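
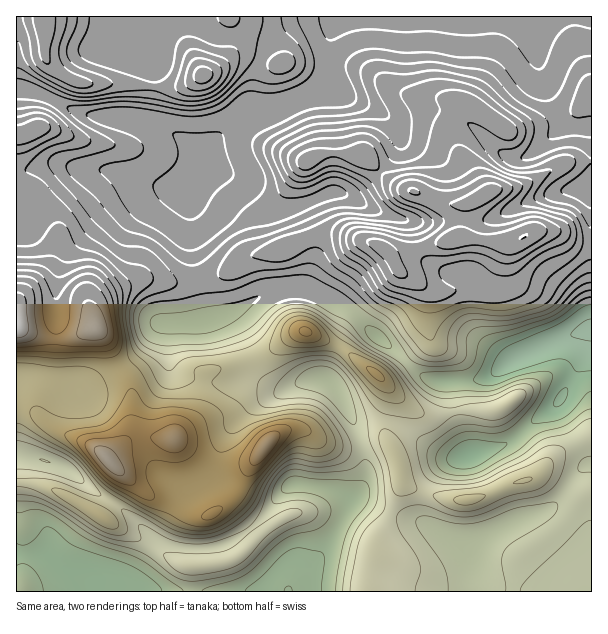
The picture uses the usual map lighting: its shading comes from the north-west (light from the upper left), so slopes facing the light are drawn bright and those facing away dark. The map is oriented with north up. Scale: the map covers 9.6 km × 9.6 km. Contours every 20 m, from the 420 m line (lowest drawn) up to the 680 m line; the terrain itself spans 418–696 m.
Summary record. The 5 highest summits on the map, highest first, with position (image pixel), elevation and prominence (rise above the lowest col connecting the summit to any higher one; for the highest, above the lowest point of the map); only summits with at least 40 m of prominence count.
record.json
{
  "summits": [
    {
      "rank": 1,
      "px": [107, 458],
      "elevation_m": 670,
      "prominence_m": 82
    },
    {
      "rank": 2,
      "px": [525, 236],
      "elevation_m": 660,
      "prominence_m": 149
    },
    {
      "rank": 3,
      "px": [266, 446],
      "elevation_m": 656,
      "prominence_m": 52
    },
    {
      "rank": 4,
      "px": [306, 332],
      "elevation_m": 625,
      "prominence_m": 74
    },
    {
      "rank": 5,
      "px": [203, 75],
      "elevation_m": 610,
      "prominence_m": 68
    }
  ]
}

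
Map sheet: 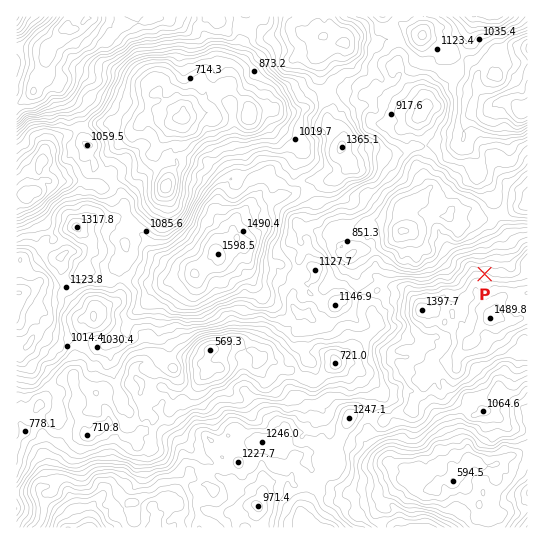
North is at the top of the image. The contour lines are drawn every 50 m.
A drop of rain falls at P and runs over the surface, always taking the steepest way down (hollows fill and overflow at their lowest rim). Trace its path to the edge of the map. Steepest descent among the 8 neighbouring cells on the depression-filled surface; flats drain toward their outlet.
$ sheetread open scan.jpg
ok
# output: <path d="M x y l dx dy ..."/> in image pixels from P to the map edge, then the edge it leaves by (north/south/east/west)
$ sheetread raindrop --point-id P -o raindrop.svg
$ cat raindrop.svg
<path d="M485 274l1-1 0-10-1-1 0-25-4-4 0-3 5-3 12-12 12-2 5-4 6-2 6-6"/>
exit: east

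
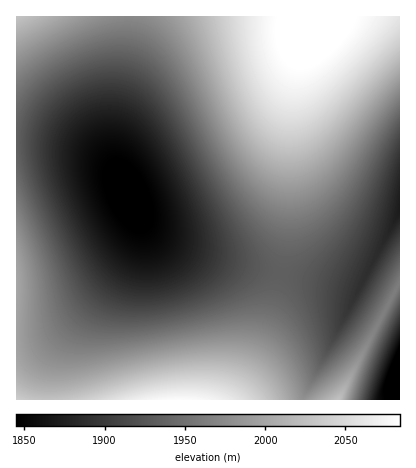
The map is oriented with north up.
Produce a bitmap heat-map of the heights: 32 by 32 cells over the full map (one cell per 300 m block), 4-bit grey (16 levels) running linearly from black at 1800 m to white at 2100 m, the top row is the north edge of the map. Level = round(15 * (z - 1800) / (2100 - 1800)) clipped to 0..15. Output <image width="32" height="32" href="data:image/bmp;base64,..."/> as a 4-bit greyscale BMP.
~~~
<image width="32" height="32" href="data:image/bmp;base64,Qk12AgAAAAAAAHYAAAAoAAAAIAAAACAAAAABAAQAAAAAAAACAAATCwAAEwsAABAAAAAAAAAAAAAAABEREQAiIiIAMzMzAERERABVVVUAZmZmAHd3dwCIiIgAmZmZAKqqqgC7u7sAzMzMAN3d3QDu7u4A////ALu7u8zN3d7t3dzLqZq6dTK6qqq7vMzMzMzMuqmJmoYyqpmZqqq7u7u7u6qYh4mWQqmZmZmZqqqqqqqpmHd4l1KpmIiIiJmZmaqpmYh2Z4hjqYiId3eIiIiZmZiHdmZ4damId3d3d3d4iIiId3ZVaIapiHdmZmZmZ3d3d3dmVWeHqYd2ZVVVVWZmd3d3ZlVWeKmHdlVUREVVZmd3d2ZlVXiph2ZURERERVZmd3dmZVVnmIdlRDMzNERVZnd3dmVVVph2ZUQzMzNEVWZ3d3dmVUaYdlRDMiIzRFVnd3d3ZlVFh2ZUMyIiM0RWZ3iIh3ZlRIdlRDMiIjNFVneIiIh3ZVSHZUMyIiIzRWZ4iZmYh2ZUdlVDMiIiNEVniJmZmYh2VHZUQzIiIzRWd4maqqmYdlR2VDMyIjNEVniZqrqqmYdlZlQzMiIzRWeImru7uqmHZWZUQzMzNEVniau8zLuqmHZmVEMzM0RWeJmrzMzMuqmHdlVEQ0RFVniavMzdzMuph3ZlVEREVWeImrzN3d3Muph3ZlVVVVZniavM3d7d3Luph3ZmVVVmeImrzd7u7t3Luoh3dmZmZ3iaq83e7u7t3LuZiHd3d3eImrzN7u7u7t3LqZiId3d4iaq8ze7u/u7t3KqpmIiIiJmrvN3u7//u7t27qpmZiJmaq7zd7u///u7d"/>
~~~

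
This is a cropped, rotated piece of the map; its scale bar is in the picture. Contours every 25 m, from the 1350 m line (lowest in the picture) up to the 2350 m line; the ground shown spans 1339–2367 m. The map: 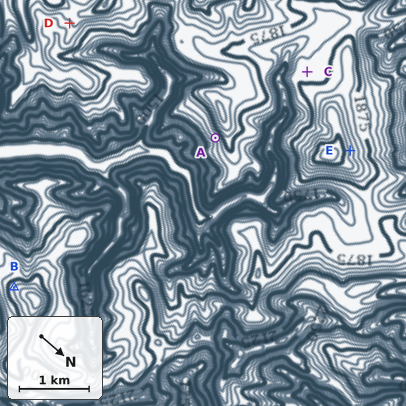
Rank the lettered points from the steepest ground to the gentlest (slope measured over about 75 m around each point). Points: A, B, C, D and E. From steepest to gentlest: A E B D C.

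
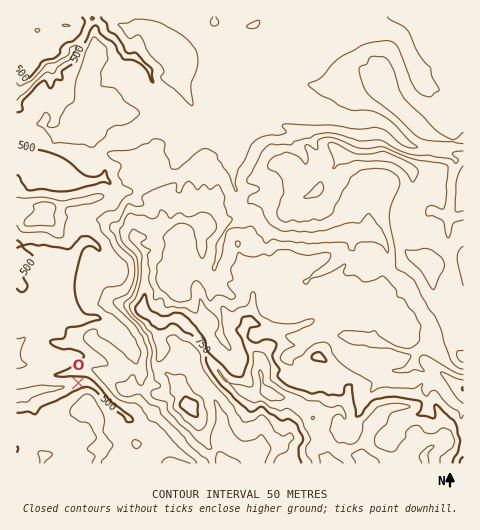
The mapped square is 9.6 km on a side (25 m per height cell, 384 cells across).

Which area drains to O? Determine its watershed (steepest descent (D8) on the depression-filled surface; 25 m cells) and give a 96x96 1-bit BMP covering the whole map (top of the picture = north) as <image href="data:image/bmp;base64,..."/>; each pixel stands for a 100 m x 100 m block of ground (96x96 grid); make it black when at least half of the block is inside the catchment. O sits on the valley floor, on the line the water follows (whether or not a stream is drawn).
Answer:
<image width="96" height="96" href="data:image/bmp;base64,Qk2+BAAAAAAAAD4AAAAoAAAAYAAAAGAAAAABAAEAAAAAAIAEAAATCwAAEwsAAAIAAAAAAAAA////AAAAAAAAAAA///AAAAAAAAAAAAA///AAAAAAAAAAAAA//+AAAAAAAAAAAAA//8AAAAAAAAAAAD///4AAAAAAAAAAAD///wAAAAAAAAAAAD///wAAAAAAAAAAAD///wAAAAAAAAAAAD///gAAAAAAAAAAAD///gAAAAAAAAAAAH///gAAAAAAAAAAAP///AAAAAAAAAAAAP//+AAAAAAAAAAAAf//8AAAAAAAAAAAAf//8AAAAAAAAAAAA//4MAAAAAAAAAAAA/wAAAAAAAAAAAAAB/gAAAAAAAAAAAAAB/AAAAAAAAAAAAAAA8AAAAAAAAAAAAAAAQAAAAAAAAAAAAAAAAAAAAAAAAAAAAAAAAAAAAAAAAAAAAAAAAAAAAAAAAAAAAAAAAAAAAAAAAAAAAAAAAAAAAAAAAAAAAAAAAAAAAAAAAAAAAAAAAAAAAAAAAAAAAAAAAAAAAAAAAAAAAAAAAAAAAAAAAAAAAAAAAAAAAAAAAAAAAAAAAAAAAAAAAAAAAAAAAAAAAAAAAAAAAAAAAAAAAAAAAAAAAAAAAAAAAAAAAAAAAAAAAAAAAAAAAAAAAAAAAAAAAAAAAAAAAAAAAAAAAAAAAAAAAAAAAAAAAAAAAAAAAAAAAAAAAAAAAAAAAAAAAAAAAAAAAAAAAAAAAAAAAAAAAAAAAAAAAAAAAAAAAAAAAAAAAAAAAAAAAAAAAAAAAAAAAAAAAAAAAAAAAAAAAAAAAAAAAAAAAAAAAAAAAAAAAAAAAAAAAAAAAAAAAAAAAAAAAAAAAAAAAAAAAAAAAAAAAAAAAAAAAAAAAAAAAAAAAAAAAAAAAAAAAAAAAAAAAAAAAAAAAAAAAAAAAAAAAAAAAAAAAAAAAAAAAAAAAAAAAAAAAAAAAAAAAAAAAAAAAAAAAAAAAAAAAAAAAAAAAAAAAAAAAAAAAAAAAAAAAAAAAAAAAAAAAAAAAAAAAAAAAAAAAAAAAAAAAAAAAAAAAAAAAAAAAAAAAAAAAAAAAAAAAAAAAAAAAAAAAAAAAAAAAAAAAAAAAAAAAAAAAAAAAAAAAAAAAAAAAAAAAAAAAAAAAAAAAAAAAAAAAAAAAAAAAAAAAAAAAAAAAAAAAAAAAAAAAAAAAAAAAAAAAAAAAAAAAAAAAAAAAAAAAAAAAAAAAAAAAAAAAAAAAAAAAAAAAAAAAAAAAAAAAAAAAAAAAAAAAAAAAAAAAAAAAAAAAAAAAAAAAAAAAAAAAAAAAAAAAAAAAAAAAAAAAAAAAAAAAAAAAAAAAAAAAAAAAAAAAAAAAAAAAAAAAAAAAAAAAAAAAAAAAAAAAAAAAAAAAAAAAAAAAAAAAAAAAAAAAAAAAAAAAAAAAAAAAAAAAAAAAAAAAAAAAAAAAAAAAAAAAAAAAAAAAAAAAAAAAAAAAAAAAAAAAAAAAAAAAAAAAAAAAAAAAAAAAAAAAAAAAAAAAAAAAAAAAAAAAAAAAAAAAAAAAAAAAAAAAAAAAAAAAAAAAAAAAAAAAAAAAAAAAAAAAAAAAAAAAAAAAAAAAAAAAAAAAA="/>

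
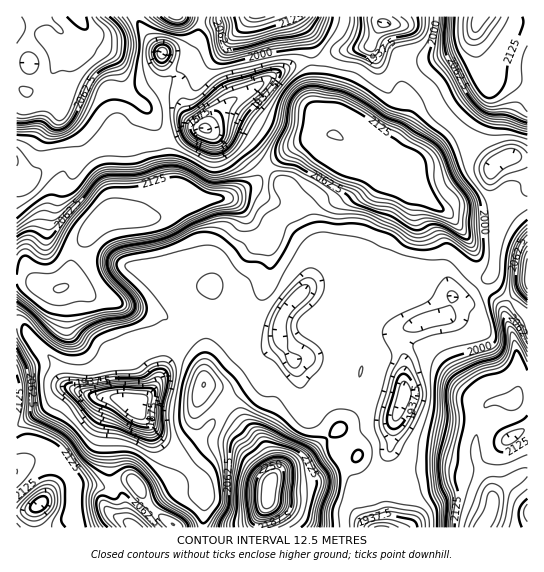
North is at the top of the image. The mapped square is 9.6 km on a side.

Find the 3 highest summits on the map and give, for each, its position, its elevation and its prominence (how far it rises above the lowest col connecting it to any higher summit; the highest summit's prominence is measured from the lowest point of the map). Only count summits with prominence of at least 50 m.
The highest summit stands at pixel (269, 490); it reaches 2283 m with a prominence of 445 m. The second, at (59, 289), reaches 2152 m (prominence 147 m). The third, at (334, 134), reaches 2138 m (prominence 93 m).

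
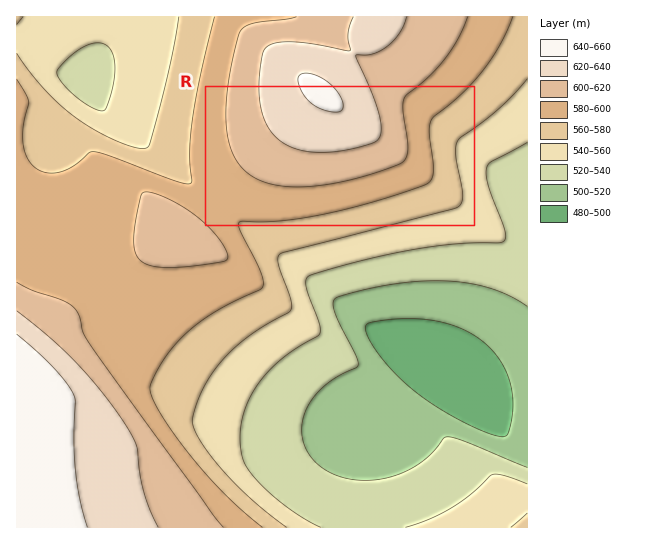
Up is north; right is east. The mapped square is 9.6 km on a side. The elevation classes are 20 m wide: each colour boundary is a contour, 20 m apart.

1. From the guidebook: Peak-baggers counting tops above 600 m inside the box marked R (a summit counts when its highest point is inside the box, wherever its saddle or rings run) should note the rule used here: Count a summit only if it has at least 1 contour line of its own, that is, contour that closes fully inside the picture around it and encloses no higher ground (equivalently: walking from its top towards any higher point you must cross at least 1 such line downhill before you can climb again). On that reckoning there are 1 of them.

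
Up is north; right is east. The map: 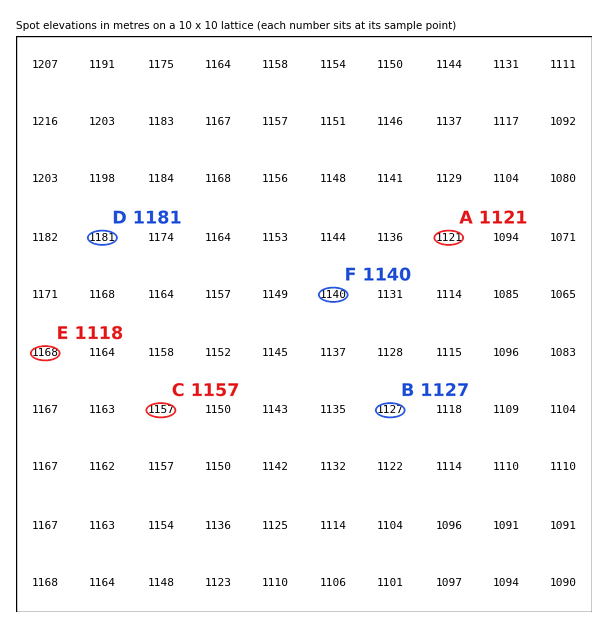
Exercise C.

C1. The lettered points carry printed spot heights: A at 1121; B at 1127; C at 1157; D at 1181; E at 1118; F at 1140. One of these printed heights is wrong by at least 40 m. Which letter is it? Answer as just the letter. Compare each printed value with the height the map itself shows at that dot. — E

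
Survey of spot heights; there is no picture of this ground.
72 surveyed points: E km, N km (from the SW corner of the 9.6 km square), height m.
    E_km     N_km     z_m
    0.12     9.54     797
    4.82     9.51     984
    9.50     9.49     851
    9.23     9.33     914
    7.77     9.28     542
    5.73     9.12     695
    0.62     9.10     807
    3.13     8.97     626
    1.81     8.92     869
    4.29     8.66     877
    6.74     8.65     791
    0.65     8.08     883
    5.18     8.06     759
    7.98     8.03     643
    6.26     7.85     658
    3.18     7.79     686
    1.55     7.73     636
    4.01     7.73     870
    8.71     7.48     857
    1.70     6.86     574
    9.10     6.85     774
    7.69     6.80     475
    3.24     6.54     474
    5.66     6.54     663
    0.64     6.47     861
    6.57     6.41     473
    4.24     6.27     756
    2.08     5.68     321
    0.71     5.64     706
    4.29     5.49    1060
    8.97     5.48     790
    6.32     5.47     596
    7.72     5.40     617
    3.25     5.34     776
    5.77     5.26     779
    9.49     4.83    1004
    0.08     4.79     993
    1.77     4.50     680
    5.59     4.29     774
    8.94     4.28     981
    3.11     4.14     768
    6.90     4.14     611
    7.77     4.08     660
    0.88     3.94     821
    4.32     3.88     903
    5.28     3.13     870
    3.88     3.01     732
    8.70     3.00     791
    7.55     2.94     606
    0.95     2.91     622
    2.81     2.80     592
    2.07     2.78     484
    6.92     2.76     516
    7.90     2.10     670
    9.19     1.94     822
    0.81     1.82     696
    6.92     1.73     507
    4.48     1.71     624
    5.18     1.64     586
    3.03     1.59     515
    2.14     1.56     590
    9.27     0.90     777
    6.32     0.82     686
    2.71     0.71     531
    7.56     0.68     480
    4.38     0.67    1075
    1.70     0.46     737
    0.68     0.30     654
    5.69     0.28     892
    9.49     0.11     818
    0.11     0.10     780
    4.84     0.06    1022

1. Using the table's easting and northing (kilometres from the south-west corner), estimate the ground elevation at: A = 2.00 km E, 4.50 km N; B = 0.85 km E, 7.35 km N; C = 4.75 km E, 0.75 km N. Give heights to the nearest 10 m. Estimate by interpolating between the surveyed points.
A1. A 690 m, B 750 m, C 990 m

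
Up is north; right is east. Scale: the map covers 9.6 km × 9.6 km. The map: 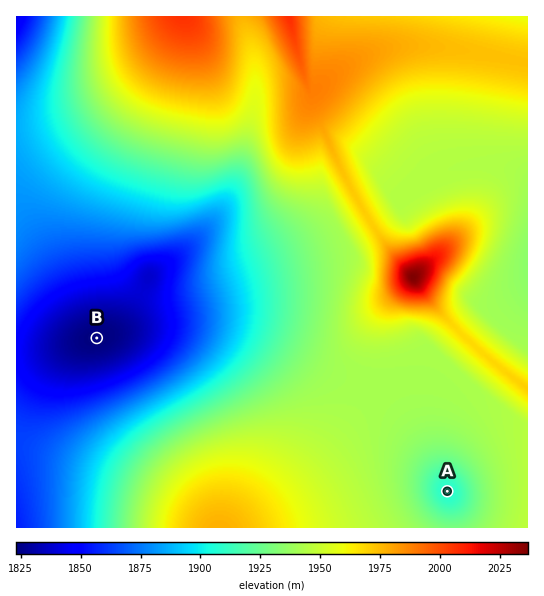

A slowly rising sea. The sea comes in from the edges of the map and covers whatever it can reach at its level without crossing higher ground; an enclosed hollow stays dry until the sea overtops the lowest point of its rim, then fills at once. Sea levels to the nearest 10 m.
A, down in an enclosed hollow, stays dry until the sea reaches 1930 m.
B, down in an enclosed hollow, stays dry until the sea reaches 1850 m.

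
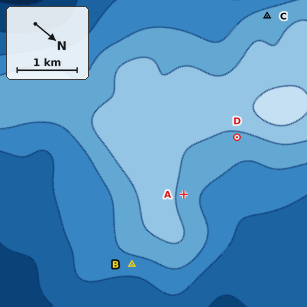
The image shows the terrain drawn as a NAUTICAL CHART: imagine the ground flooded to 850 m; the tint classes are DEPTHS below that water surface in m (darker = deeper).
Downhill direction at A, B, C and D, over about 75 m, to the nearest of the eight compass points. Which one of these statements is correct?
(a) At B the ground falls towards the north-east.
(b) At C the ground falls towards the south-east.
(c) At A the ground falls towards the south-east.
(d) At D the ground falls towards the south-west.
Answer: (a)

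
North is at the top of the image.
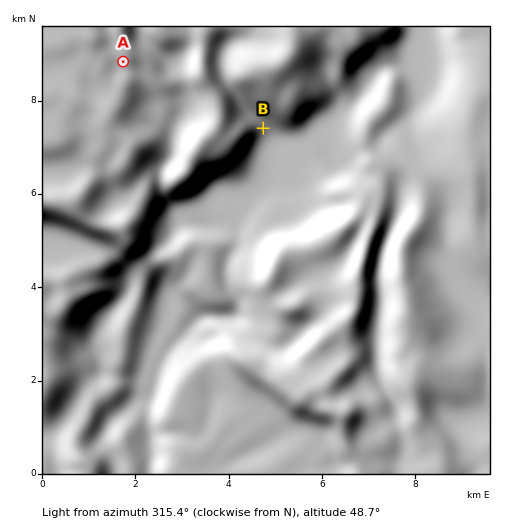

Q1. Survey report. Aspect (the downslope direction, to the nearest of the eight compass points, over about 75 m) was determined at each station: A S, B SE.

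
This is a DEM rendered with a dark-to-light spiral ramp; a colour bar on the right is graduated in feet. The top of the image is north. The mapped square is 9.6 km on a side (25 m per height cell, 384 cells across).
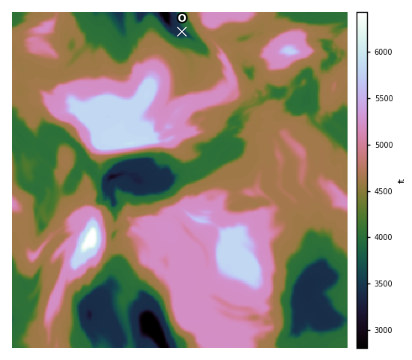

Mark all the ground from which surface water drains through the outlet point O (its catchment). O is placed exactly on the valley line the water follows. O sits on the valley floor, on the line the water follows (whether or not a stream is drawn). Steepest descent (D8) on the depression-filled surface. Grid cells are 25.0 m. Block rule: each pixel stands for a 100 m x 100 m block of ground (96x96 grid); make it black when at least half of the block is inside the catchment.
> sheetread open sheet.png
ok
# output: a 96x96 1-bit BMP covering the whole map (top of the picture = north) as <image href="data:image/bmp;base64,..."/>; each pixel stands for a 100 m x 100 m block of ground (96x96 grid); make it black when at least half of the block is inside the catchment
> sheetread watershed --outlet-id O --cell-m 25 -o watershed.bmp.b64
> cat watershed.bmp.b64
<image width="96" height="96" href="data:image/bmp;base64,Qk2+BAAAAAAAAD4AAAAoAAAAYAAAAGAAAAABAAEAAAAAAIAEAAATCwAAEwsAAAIAAAAAAAAA////AAAAAAAAAAAAAAAAAAAAAAAAAAAAAAAAAAAAAAAAAAAAAAAAAAAAAAAAAAAAAAAAAAAAAAAAAAAAAAAAAAAAAAAAAAAAAAAAAAAAAAAAAAAAAAAAAAAAAAAAAAAAAAAAAAAAAAAAAAAAAAAAAAAAAAAAAAAAAAAAAAAAAAAAAAAAAAAAAAAAAAAAAAAAAAAAAAAAAAAAAAAAAAAAAAAAAAAAAAAAAAAAAAAAAAAAAAAAAAAAAAAAAAAAAAAAAAAAAAAAAAAAAAAAAAAAAAAAAAAAAAAAAAAAAAAAAAAAAAAAAAAAAAAAAAAAAAAAAAAAAAAAAAAAAAAAAAAAAAAAAAAAAAAAAAAAAAAAAAAAAAAAAAAAAAAAAAAAAAAAAAAAAAAAAAAAAAAAAAAAAAAAAAAAAAAAAAAAAAAAAAAAAAAAAAAAAAAAAAAAAAAAAAAAAAAAAAAAAAAAAAAAAAAAAAAAAAAAAAAAAAAAAAAAAAAAAAAAAAAAAAAAAAAAAAAAAAAAAAAAAAAAAAAAAAAAAAAAAAAAAAAAAAAAAAAAAAAAAAAAAAAAAAAAAAAAAAAAAAAAAAAAAAAAAAAAAAAAAAAAAAAAAAAAAAAAAAAAAAAAAAAAAAAAAAAAAAAAAAAAAAAAAAAAAAAAAAAAAAAAAAAAAAAAAAAAAAAAAAAAAAAAAAAAAAAAAAAAAAAAAAAAAAAAAAAAAAAAAAAAAAAAAAAAAAAAAAAAAAAAAAAAAAAAAAAAAAAAAAAAAAAAAAAAAAAAAAAAAAAAAAAAAAAAAAAAAAAAAAAAAAAAAAAAAAAAAAAAAAAAAAAAAAAAAAAAAAAAAAAAAAAAAAAAAAAAAAAAAAAAAAAAAAAAAAAAAAAAAAAAAAAAAAAAAAAAAAAAAAAAAAAAAAAAAAAAAAAAAAAAAAAAAAAAAAAAAAAAAAAAQAAAAAAAAAAAAAAA/gAAAAAAAAAAAAAB/4AAAAAAAAAAAAAB/8AAAAAAAAAAAAAB//AAAAAAAAAAAAAB//gAAAAAAAAAAAAB//gAAAAAAAAAAAAA//wAAAAAAAAAAAAAf/wAAAAAAAAAAAAAf/4AAAAAAAAAAAAAH/8AAAAAAAAAAAAAD//gAAAAAAAAAAAAB//+AAAAAAAAAAAAA///wAAAAAAAAAAAA///8AAAAAAAAAAAAf//+AAAAAAAAAAAAf///AAAAAAAAAAAAP///gAAAAAAAAAAAH///gAAAAAAAAAAAD///AAAAAAAAAAAAB///AAAAAAAAAAAAA///AAAAAAAAAAAAAP//AAAAAAAAAAAAAD/+AAAAAAAAAAAAAB/+AAAAAAAAAAAAAA/8AAAAAAAAAAAAAA/8AAAAAAAAAAAAAA/4AAAAAAAAAAAAAA/wAAAAAAAAAAAAAA/wAAAAAAAAAAAAAB/gAAAAAAAAAAAAAB/AAAAAAAAAAAAAAB/AAAAAAAAAAAAAAA/AAAAAAAAAAAAAAAHgAAAAAAAAAAAAAABgAAAAAAAAAAAAAAAAAAAAAAAAAAAAAAAAAAAAAA="/>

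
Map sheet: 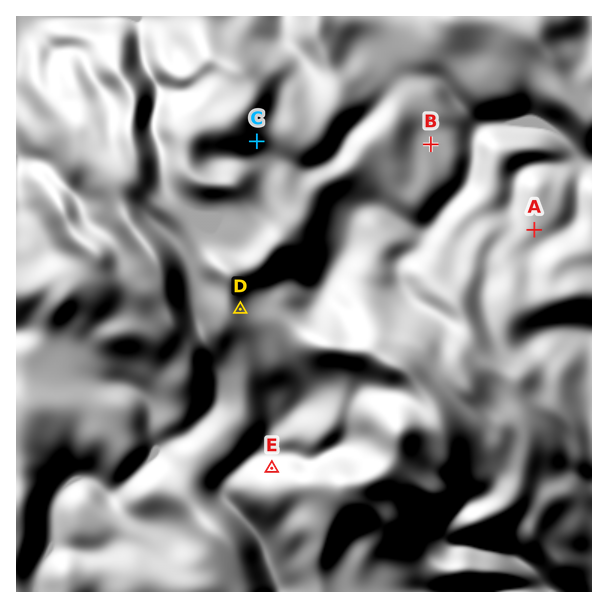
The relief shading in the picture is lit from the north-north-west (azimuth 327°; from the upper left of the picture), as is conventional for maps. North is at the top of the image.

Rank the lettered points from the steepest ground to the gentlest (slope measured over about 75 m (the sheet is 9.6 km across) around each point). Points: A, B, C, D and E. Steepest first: E C D B A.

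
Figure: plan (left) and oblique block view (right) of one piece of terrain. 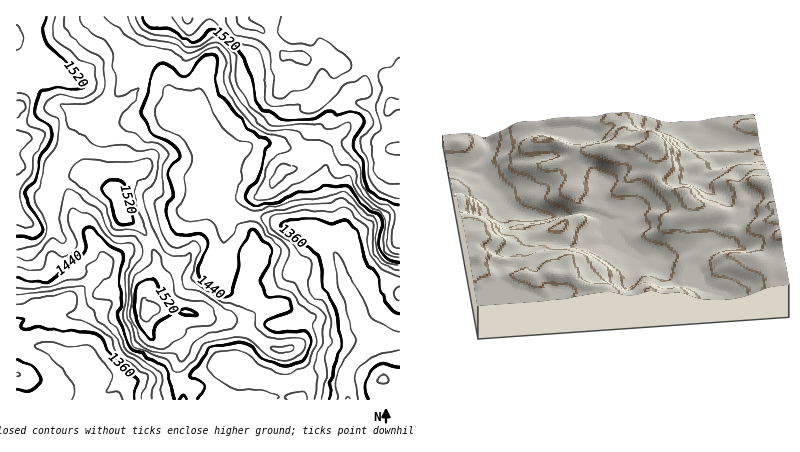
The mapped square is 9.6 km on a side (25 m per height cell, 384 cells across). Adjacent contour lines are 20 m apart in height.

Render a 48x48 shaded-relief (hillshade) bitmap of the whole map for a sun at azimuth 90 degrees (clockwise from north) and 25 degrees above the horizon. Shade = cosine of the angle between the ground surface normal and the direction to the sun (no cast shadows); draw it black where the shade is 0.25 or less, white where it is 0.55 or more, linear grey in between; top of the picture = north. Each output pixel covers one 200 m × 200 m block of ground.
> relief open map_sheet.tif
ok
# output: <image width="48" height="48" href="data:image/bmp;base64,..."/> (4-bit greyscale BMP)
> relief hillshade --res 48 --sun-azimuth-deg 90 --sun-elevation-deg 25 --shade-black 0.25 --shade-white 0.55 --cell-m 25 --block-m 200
<image width="48" height="48" href="data:image/bmp;base64,Qk32BAAAAAAAAHYAAAAoAAAAMAAAADAAAAABAAQAAAAAAIAEAAATCwAAEwsAABAAAAAAAAAAAAAAABEREQAiIiIAMzMzAERERABVVVUAZmZmAHd3dwCIiIgAmZmZAKqqqgC7u7sAzMzMAN3d3QDu7u4A////AJmZmaqYiYdUVVeIq6iIiJqYib7dyFaImZmpmqqYiIdlRFeImqqpmJmYma3ux1V4mqqqqqmZiHd2Q0aZmqqZmZmZmavux1VoqqqqqpmZiHZlVEWbu6mZmYiIqqveyGZomqqqqZmYh2VUVVWM3KmZiHZ4q93N2nZomZmZmZmYdUREVneL3bmYhlV4rO7MzKh4iJmZmZmYZDIjV5mbzLmZdVeJrP/czLmIiJmZiJmHZCETaaqru6mZdomYm97cy6qZiJmZiIiHVTETi6mZqpmZmruYic3dy6mYiImIiIiGVUEDm7mImaqqrMuZmavey6iIiJmId4h3ZUEEi7qImru7qqqqmqzey5iId6qYh3dndkADirqZmry6qZmau7zdypiHZqqpmXVWiFAEm7upmsyYmZiazMvMuod2ZpmZqpdVeGEFmru6rMqHmZqqzMu7qYd2ZoiJq6mHZ2IWirzLzLl3iau6q7u7qId3d3iJqqqqhkImiqvN26h2iazLqru7mId2d3iaqqqql1M1eaq97Jh2eazcqbzKmIdVVomrqauqmGRFaKqc7ah2aKzcurzKmHUyRZm8mKzLl2ZVacqJzbl2aKzdy7u5iGQQJJm8qKzKdXhle8qHrMqGaKzd3KqZiGMAE4itusy5VHh3rcuYm7qHaM3cupmIiGQAAonNy8unQ2ia3cupmamIed7bqZiImGUgAZvdvMqHQ1i93cupiZmZis26mZiJl1UxEczbrLmGU1rd3MupiJmZiaqqqZiJlkMzNN3JrLh2VXvdzMuqmZmHVpqqqZmalSI0Vt25m6dmZovdury6qZl2VXq7qZmqlRE1d93Kmpdnd5vMu8y6qZmGZVerqqqZhRFGiMzbmHeIiJq7vdyqmZmHdkWKqqqIhhFHiLzsmGaJmZmazuyqmZmHd1RpqqqHhzBHiLztqHeJmZiJvdy6qZmHd1RomaqXd0JHiKzduYiZmZmYnMzLqZmId2V4mImHZkNGiKvNyomqmZmZmsy7qZiIh2Z3iIiGVUVmiKq925q6mZmqqruqmYiIh2Z3d4iHZUVniKqs3aqpmZmqu6qpmIiIdVaIh4iJhlVWeLuqzcqZmaqqu6mZiId3VEZ5mZiIqGVFeN3LvMqYiaqru6mZiHd1RFZ3iJqYmXVEed7suqmZmZq7upmZiHdURFaIiIq6iHZVec3cuYirupmsy5mZiHZDREWKqZibmHhleKqqqYisy6mby6mJiGVEVVV5mamKuYhleZmYiZms3LmKy5iJmGQ0ZmVpmaqJuphmiZmIiqqrzKmZu5eKqGQ0Z2VpmJqYqqlniZiImqqrzKmZqpd6uWQzZ1RpmJqIm7p3iJmJmquqvKmZqod5ynUzV2RoiKqZq7mId6qZq7uqq6mZmYdovJUjZ2VomamaqqmYh6qqu7qqqpmIeIZWrKU1d2aamZiaqZmZiKqry6qqmYdmZ4ZXvJVGh3m6mYiqmZmZmaqsy6qpmIZVaIZYu4VGiJu6mYmZmZmZmZmszLqpiHZEaIZpuoZXiaqqqZmZmZmZmQ=="/>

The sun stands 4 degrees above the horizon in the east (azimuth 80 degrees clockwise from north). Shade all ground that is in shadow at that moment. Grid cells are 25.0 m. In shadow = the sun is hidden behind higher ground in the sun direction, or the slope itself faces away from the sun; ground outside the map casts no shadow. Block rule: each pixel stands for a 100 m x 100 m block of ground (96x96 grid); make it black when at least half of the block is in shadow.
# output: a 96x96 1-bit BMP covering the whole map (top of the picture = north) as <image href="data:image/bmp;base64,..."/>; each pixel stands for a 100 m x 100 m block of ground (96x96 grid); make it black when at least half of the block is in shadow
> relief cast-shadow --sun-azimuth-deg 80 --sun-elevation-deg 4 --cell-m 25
<image width="96" height="96" href="data:image/bmp;base64,Qk2+BAAAAAAAAD4AAAAoAAAAYAAAAGAAAAABAAEAAAAAAIAEAAATCwAAEwsAAAIAAAAAAAAA////AAAAAAAAAAD//AAAAAAAPgAAAAD//AAAAAAAPgAAAAD//AAAAAAAPgAAAAH//AAAAAAAPAAAAAP//gAAAAAAPIAAAAf//gAAAAAAOcAAAA///gAAAAAAGAAAAB///wAAAAAAAAAAA////wAAAAAAAAAAH////wAAf4AAAAAA////8QAB/4AAAAAB////4AAD/wAAAAAD////4AAD/gAAAAAH////wAAB/AAAAAAP////gAAA+AAAAAAP////gAAAAAAAAAAH////gAAAAAAAAAAH////AAAAAAAAAAAD////AAAAAAAAAAAD////AAAAAAAAAAAD////AAAAAAAAAAAD////AAAAAAAAAAAB////AAAAAAAAAAAB////AAAAAAAAABwA///+AAAAAAAAABwAP//+AAAAAAAAABwAH//+AAAAAAAAAAAAB//+AAAAAAAAAAAAAP/8AAAAAAAAAAAAAH/8AAAAAAAAAAAAAB/8AAAAAAAAAAAAAA/8AAAAAAAAB/AAAA/8AAAAAAAB//4AAAf8AAABAAAH//4AAAP8AAADgAAP//4AAAP/gAADgAAf//4AAAH/wAADgAA///4AAAP/wAABgAA///4AAA+fgAAAAAB///4AAD+fgAAAAAB///4AAH+PAAAAAAD///4AAP+GAAAAQAD///4AAf+AAAAAAAD///4AAf+AAAAAAAD///4AA//AAAAAAAD///4AAf/AAAAAAAH///4AAf/AAAAAAAH///4AAf+AAAAAwAH///4AAf+AAAAH4AH///4AAf+AAAAP4AD///wAA/8AAAAH8AB///gAAfAAAAAH8AB///AAAQAAAAAD+AA//+AAAAAAAAAB/AA//+AAAAAAAAAB/gA//8AAAAAAAAAA/wA//8AAAAAAAAAAfwAf/8AAAAAAAAAAP4Af/8AAAAAAAAAAP4Af/8AAAAAAAAAAHwAP/8AAAAAAAAAADwAP/8AAAAAAAAAABgAP/8AAAAAAAAAAAAAP/8AAAAAAAAAAAAAH/wAAAAAAAAAAAAAB/gAAAAAAAAAAfgAAfwAAAAAAAAAP/wAAPwAAAAAAAAAf/wAAP8AAAAAAAAA//wAAf/AAAAAAAAH//wAAP/AAAAAAAAf//gAAP/AAAAAAAA///gAAH/AAAAAAAB///gAAB/AAAAAAAB///gAAAPAAAAAAAA///wAAAPAAAAAAAA///wAAAPAAAAAAAA///wAAAPAAAAAAAA///4AAAfAAAAAAAA//f4AAAeAAAAAAAA//P4AAAeAAAAAAAAf/P4AAAOAAAAAAAAf/f4AAAMAAAAAAAAf/f4AAAAAAAAAAAAf/f4AAAAAAAAAAAAf//4AAAAAAAAAAAMf/v4AAAAAAAAAAA+P/v4AAAAAAAAAAD+P/n4AAAAAAAAAAf+H/HwAAAAAAAAAAf+H/HgAAAAAAAAAeP+H+CAAAAAAAAAB/j8H+AAAAAAAAAAH/h8D+AAAAAAAAAAP/h8D+AAAAAAAAAAH/h8B+AAAAAAAAAAA/g8A8AAAAAAA="/>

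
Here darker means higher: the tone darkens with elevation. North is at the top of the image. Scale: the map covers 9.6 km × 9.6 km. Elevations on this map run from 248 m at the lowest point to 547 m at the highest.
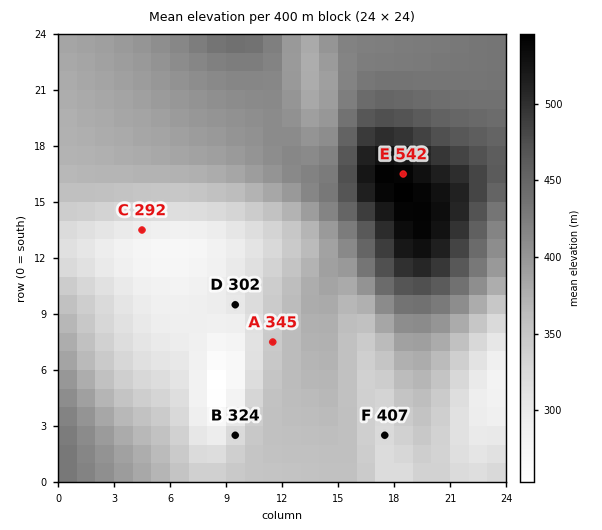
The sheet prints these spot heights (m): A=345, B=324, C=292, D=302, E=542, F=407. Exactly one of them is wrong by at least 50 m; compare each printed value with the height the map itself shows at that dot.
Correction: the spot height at F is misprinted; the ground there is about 319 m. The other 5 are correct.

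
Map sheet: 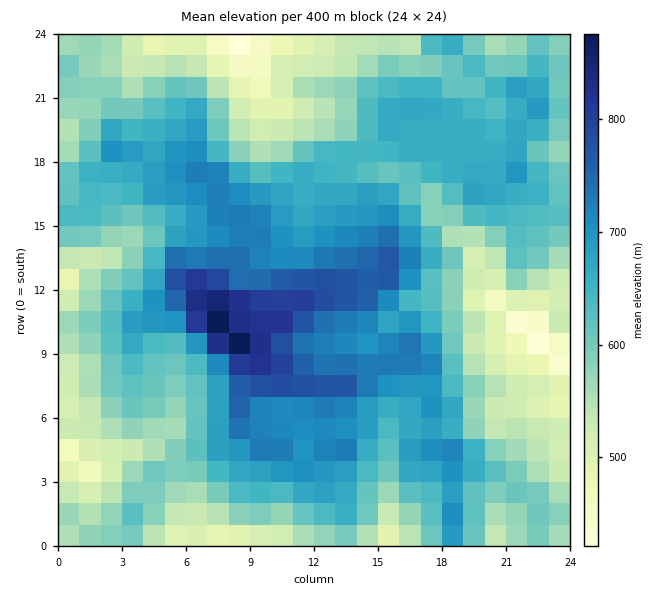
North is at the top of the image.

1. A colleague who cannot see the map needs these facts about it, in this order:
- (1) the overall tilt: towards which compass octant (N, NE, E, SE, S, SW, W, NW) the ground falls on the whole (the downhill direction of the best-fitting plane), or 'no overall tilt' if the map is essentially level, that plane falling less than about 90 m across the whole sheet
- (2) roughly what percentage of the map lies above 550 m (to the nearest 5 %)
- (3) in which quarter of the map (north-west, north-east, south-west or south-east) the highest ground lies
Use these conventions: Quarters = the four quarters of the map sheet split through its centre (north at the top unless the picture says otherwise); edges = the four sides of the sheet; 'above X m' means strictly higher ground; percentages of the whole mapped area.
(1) There is no overall tilt: the best-fitting plane is nearly level.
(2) Ground above 550 m makes up about 80 % of the sheet.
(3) The highest point lies in the south-west quarter of the map.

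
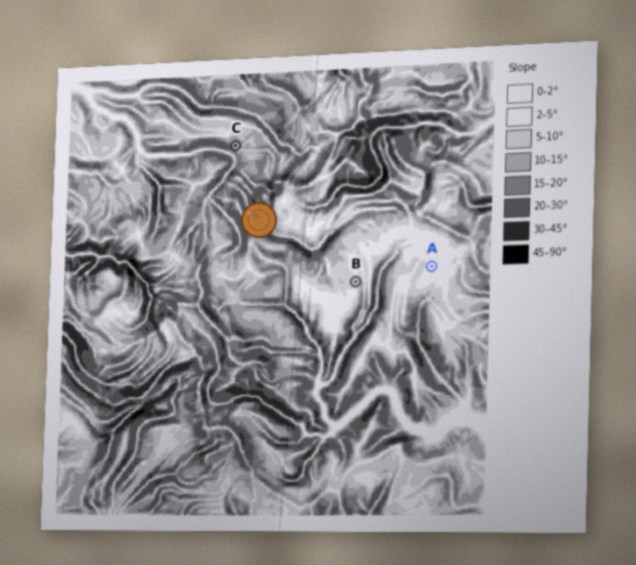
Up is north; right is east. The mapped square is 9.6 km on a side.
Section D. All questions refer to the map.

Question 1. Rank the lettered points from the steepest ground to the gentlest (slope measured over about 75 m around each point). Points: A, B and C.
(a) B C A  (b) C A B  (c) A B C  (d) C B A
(d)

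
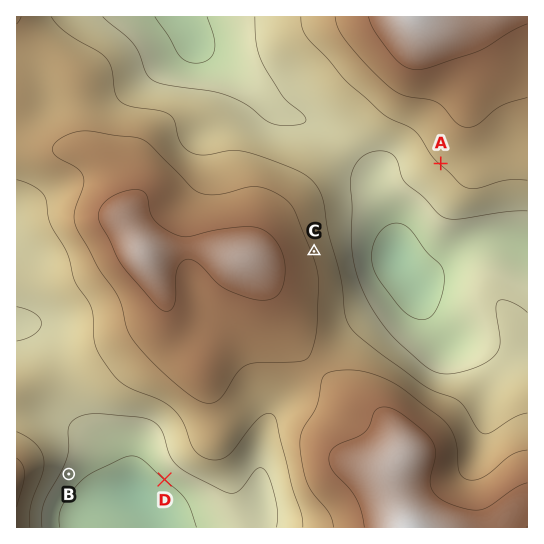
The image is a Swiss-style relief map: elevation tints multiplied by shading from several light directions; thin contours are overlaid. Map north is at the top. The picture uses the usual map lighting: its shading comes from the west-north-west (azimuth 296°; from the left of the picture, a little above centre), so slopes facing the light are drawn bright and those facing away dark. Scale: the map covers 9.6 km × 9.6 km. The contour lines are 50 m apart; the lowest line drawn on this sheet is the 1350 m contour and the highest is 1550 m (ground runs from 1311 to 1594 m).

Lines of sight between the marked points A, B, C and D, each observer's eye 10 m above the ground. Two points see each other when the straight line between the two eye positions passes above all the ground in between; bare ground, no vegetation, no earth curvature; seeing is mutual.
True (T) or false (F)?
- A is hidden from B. T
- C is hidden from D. T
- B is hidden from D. F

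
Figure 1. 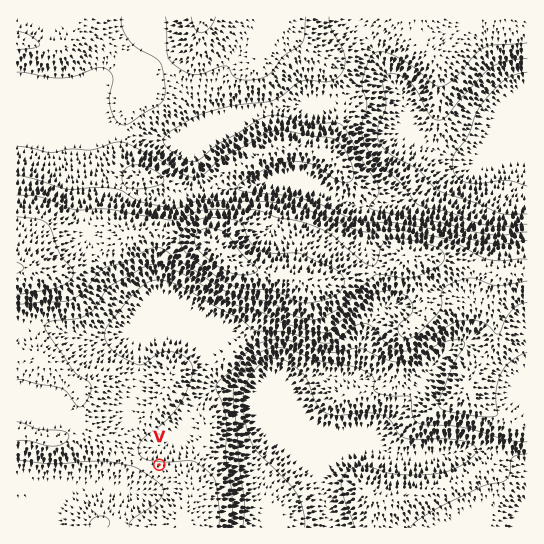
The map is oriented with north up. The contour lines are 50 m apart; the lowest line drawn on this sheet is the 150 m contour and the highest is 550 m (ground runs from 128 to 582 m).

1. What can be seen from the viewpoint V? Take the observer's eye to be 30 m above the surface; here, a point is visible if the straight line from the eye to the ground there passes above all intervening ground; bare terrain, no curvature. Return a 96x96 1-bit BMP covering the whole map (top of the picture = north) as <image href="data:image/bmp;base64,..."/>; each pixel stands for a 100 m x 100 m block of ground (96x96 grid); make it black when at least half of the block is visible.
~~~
<image width="96" height="96" href="data:image/bmp;base64,Qk2+BAAAAAAAAD4AAAAoAAAAYAAAAGAAAAABAAEAAAAAAIAEAAATCwAAEwsAAAIAAAAAAAAA////AAAAAAD+B//8AAAAAAAAAcD/D///IAAAAAAAAMD/////4AAAAAAAAAD/////wAAAAAAAAAD/////wAAAAA8AAAD/////wAAAAD+AACD/////wAAAAH/wAGD/////4AAAAP//wDD/////8AAAAOP/+DD/////8AAAAEP//mD/////8AAAAAD//8D/////4AAAAAA//8AH////4AAAAAAf/8AH////8AAAAAA//8AD////8AAAAAD///8D////8AAAAAH///8B////+AAAAAP///8Af///+AAAAAP///8AD///+AAAAAf///8AD///+AAAAAf///8AD///+AAAAB////gAD///8AAAAf///4AAD/7/4AAAD////gAAD/x/wAAAH///+AAAD/w/wAAAP///+AAAD/wfwAAAP///+AAAB/wf4AAAH///+AAAA/4P8AAAH//f+AAAAP4D/gAAH//P+AAAAAwAP4AAH//H+AAEAAAAH8AAP//D+AAEAAAAD+AA///h/gAAAAAAD/AD///h/8AAAAAAD/gP///g/+AAAAAAD//////gf+AAAAAAD///+f/gP+AAAAAAB///8P/AH+AADAAAB///4P/AB+AA/8AAB///4P+AB8AH//AAB///+H/gA8D///AAB////D/4AcD///gAD////B/4AED///gAD///+A/4AAD///wAH///+A/4AAD///4AP///4A/wAAH///4Af//+AA/wAAD///8A///wAA/4AAD////D//8AAAf/AAAAD////+AAAAP/AAAAB////4AAAAP8AAAAA////wAAAAHAAAAAAP///AAAAAAAAAAAAD//+AAAAAAAAAAAAA//4AAAAAAAAAAAAAf4AAAAAAAAAAAAAADgAAAAAAAAAAAAAAAAAAAAAAAAAAAAAAAAAAAAAAAAAAAAAAAAAAAAAAAAAAAAAAAAAAAAAAAAAAAAAAAAAAAAAAAAAAAAAAAAAAAAAAAAAAAAAAAAAAAAAAAAAAAAAAAAAAAAAAAAAAAAAAAAAAAAAAAAAAAAAAAAAAAAAAAAAAAAAAAAAAAAAAAAAAAAAAAAAAAAAAAAAAAAAAAAAAAAAAAAAAAAAAAAAAAAAAAAAAAAAAAAAAAAAAAAAAAAAAAAAAAAAAAAAAAAAAAAAAAAAAAAAAAAAAAAAAAAAAAAAAAAAAAAAAAAAAAAAAAAAAAAAAAAAAAAAAAAAAAAAAAAAAAAAAAAAAAAAAAAAAAAAAAAAAAAAAAAAAAAAAAAAAAAAAAAAAAAAAAAAAAAAAAAAAAAAAAAAAAAAAAAAAAAAAAAAAAAAAAAAAAAAAAAAAAAAAAAAAAAAAAAAAAAAAAAAAAAAAAAAAAAAAAAAAAAAAAAAAAAAAAAAAAAAAAAAAAAAAAAAAAAAAAAAAAAAAAAAAAAAAAAAAAAAAAAAAAAAAAAAAAAAAAAAAAAAAAAAAAAAAAAAAAAAAAAAAAAAAAAAAAAAAAAAAAAAAAAAAAAAAAAAAAAAAAAAAAAAAAAAAAAAAAAAAAAAAA="/>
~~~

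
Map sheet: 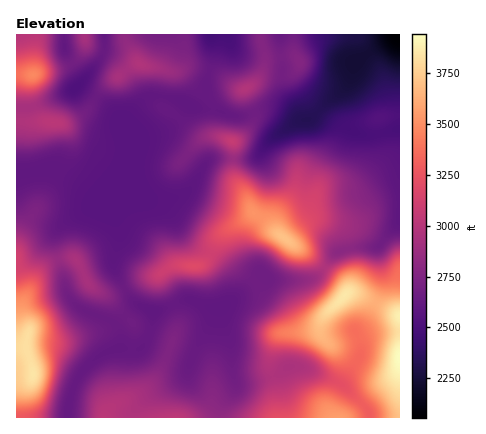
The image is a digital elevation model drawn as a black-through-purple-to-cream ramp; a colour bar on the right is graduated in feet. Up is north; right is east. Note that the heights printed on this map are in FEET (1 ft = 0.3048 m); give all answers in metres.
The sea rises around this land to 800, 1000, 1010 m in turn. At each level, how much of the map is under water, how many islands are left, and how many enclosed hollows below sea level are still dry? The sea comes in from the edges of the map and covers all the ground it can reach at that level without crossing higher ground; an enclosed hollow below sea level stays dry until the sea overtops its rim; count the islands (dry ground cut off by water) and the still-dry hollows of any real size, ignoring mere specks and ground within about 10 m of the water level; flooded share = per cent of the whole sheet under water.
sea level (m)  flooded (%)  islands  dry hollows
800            24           0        1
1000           86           1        0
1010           86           1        0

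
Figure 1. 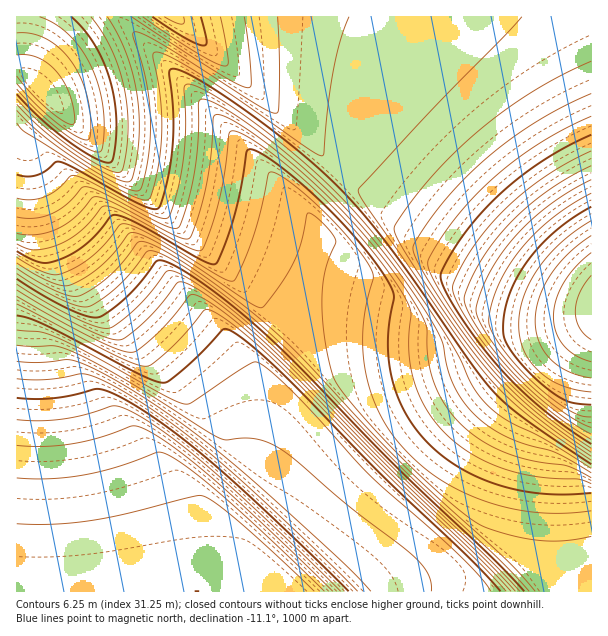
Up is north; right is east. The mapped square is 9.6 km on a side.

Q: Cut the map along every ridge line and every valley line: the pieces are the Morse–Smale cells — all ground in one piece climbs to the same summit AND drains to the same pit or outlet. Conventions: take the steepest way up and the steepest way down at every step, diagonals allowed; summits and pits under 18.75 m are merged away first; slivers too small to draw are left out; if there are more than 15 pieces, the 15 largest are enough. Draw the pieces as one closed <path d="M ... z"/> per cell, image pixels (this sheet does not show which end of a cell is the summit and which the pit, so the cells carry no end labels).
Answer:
<path d="M591 16l-170 1 0 12-3 10-36 53-36 75-39 42 0 4 15 20-14 34-19 63-30 33 3 32-10 67-38 47-1 83 379-1z"/><path d="M119 16l-103 1 1 575 195-1 2-82 38-47 10-67-3-32 30-33 19-63 14-34-3-6-25-29z"/><path d="M420 16l-300 1 186 195 4-8 36-37 36-75 36-53 3-10z"/>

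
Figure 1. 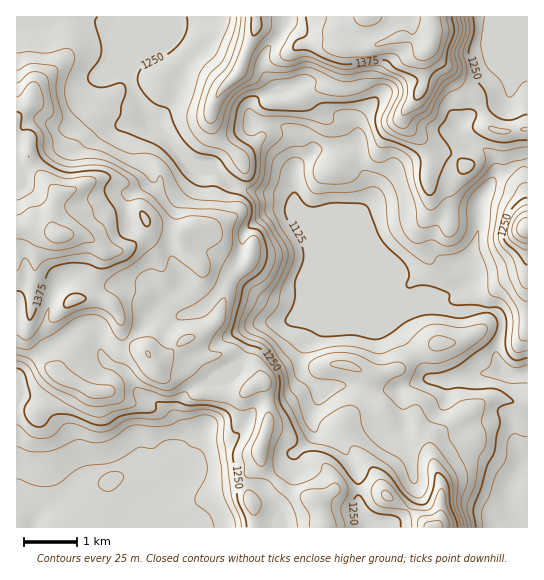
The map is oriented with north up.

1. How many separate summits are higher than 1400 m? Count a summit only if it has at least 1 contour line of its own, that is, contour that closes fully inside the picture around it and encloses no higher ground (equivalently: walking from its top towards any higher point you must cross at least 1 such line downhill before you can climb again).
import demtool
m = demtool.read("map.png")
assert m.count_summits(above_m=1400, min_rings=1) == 1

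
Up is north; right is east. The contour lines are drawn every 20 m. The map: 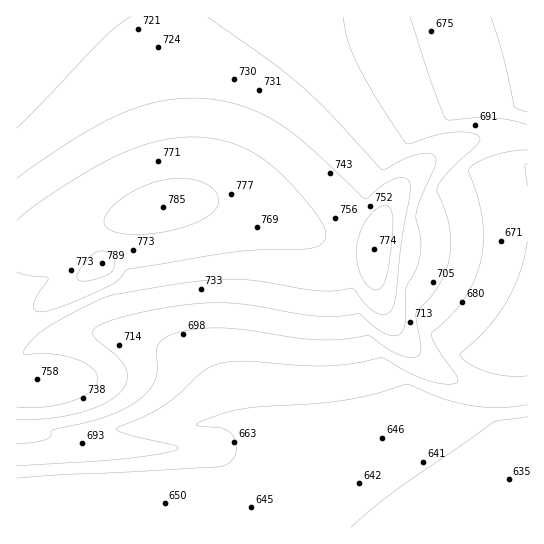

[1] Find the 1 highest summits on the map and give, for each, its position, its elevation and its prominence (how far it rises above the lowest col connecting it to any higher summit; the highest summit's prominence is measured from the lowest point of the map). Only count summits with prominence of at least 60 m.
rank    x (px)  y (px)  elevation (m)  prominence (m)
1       102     263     789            156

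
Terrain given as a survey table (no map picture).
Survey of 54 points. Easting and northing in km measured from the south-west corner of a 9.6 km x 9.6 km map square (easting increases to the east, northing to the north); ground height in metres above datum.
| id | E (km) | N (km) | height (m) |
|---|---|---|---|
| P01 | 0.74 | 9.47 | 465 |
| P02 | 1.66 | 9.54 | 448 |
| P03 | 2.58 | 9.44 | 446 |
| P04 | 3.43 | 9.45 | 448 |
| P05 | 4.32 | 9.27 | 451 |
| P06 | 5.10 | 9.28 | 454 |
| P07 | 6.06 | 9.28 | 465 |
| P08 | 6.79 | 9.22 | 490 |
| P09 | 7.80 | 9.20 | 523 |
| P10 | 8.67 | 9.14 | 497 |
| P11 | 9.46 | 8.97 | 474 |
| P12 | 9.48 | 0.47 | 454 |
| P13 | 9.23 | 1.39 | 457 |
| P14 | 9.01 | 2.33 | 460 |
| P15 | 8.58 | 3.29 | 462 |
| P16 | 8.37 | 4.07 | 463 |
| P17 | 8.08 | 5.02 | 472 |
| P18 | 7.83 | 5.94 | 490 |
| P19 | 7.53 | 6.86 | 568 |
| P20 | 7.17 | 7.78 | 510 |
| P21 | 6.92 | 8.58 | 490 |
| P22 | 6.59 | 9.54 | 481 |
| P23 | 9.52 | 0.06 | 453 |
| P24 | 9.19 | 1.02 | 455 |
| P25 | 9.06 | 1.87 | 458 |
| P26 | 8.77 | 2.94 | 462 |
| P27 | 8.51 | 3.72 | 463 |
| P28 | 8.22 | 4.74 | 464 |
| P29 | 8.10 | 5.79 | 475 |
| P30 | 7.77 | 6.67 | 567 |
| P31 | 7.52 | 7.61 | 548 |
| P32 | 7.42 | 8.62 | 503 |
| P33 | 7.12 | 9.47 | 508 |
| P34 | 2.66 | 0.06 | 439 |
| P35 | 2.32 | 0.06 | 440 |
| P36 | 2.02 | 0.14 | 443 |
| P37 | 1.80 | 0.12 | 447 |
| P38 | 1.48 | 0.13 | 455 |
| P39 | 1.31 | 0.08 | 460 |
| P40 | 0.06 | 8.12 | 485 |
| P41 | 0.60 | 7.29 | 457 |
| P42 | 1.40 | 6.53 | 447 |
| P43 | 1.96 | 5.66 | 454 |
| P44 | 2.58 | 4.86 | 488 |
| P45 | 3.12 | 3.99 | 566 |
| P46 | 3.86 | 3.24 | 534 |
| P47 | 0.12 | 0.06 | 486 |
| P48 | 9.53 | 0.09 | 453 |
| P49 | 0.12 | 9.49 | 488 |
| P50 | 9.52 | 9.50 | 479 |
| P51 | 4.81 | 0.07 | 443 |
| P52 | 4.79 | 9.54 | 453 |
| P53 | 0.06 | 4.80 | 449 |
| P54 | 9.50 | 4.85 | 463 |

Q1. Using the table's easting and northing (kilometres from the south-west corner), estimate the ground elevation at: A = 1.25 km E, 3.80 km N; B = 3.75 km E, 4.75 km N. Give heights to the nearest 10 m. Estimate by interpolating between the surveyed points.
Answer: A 490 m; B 530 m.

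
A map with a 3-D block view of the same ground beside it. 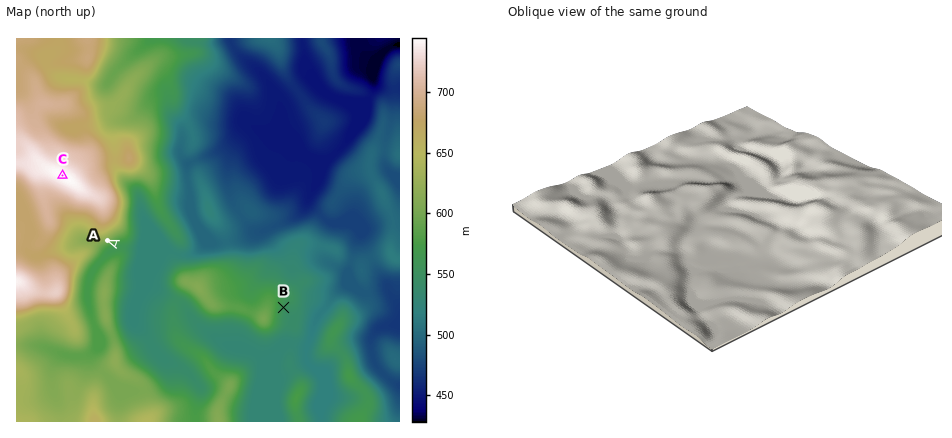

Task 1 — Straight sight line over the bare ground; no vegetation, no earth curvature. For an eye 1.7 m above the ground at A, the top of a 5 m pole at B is out of sight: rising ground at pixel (189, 272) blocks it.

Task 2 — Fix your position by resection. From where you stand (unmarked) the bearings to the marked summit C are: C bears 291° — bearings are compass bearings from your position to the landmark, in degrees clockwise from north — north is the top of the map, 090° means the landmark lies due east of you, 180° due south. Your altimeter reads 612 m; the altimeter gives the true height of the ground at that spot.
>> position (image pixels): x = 126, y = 200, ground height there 612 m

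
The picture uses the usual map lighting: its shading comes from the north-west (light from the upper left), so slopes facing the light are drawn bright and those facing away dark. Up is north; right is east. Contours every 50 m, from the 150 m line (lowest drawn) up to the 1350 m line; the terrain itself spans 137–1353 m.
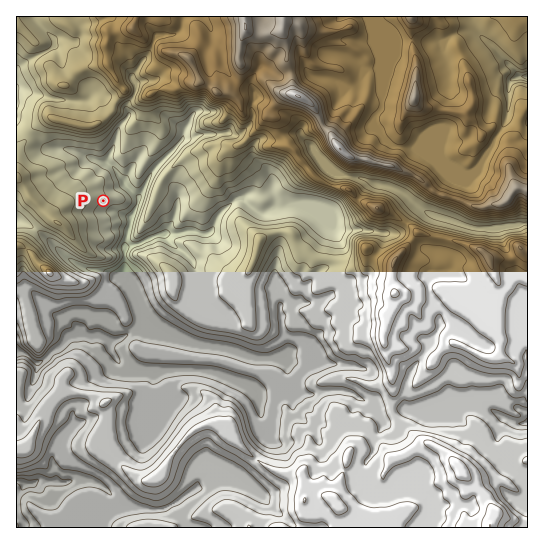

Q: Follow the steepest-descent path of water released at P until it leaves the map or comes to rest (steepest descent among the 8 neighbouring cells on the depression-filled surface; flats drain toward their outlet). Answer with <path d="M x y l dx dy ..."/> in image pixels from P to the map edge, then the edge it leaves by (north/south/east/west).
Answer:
<path d="M103 201l10 9 2 0 10 5 5 2 0 9-3 5 0 4-1 2 0 8-1 1 0 24-2 1 0 7 12 15 3 5 1 9 3 4 1 12-13 11-16 7-5 0-8-4-12 0-2-2-17 0-11 11-4 1-8 10-6 5-7 0-8-8-3-1-6 0"/>
exit: west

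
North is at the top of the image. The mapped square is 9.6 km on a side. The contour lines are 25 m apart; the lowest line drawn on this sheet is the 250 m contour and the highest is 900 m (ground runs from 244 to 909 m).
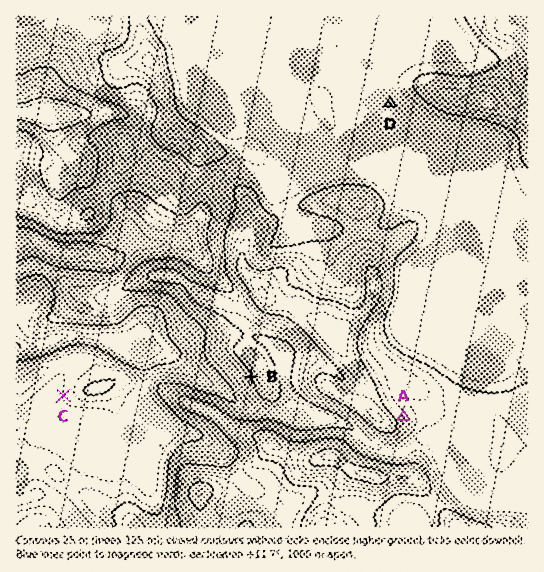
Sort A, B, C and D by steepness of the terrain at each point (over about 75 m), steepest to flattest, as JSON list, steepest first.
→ ["B", "A", "C", "D"]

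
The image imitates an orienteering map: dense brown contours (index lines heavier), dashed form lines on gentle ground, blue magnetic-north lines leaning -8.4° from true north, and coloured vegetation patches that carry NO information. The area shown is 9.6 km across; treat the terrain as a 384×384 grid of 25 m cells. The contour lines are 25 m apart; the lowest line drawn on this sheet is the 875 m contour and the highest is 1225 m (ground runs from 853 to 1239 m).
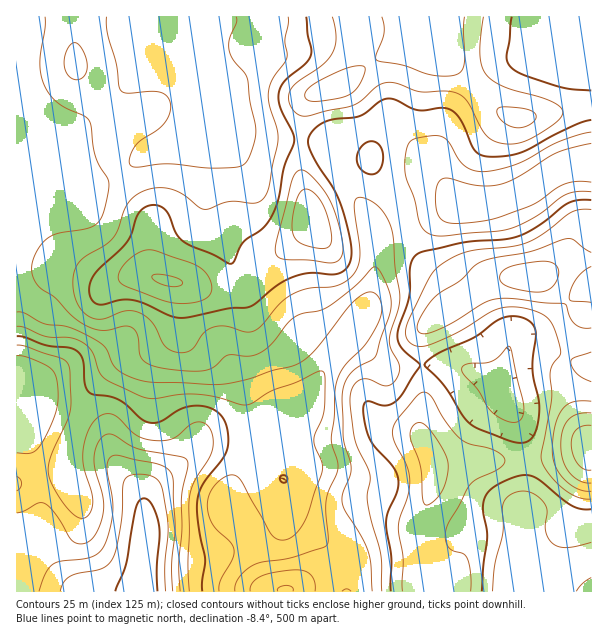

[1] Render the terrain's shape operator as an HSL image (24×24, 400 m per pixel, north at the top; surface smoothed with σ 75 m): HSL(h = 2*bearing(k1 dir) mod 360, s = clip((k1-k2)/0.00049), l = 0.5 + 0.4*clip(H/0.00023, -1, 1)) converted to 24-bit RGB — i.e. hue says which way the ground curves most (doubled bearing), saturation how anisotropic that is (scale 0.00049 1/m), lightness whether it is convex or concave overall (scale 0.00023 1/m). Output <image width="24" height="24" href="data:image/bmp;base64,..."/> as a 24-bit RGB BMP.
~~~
<image width="24" height="24" href="data:image/bmp;base64,Qk32BgAAAAAAADYAAAAoAAAAGAAAABgAAAABABgAAAAAAMAGAAATCwAAEwsAAAAAAAAAAAAArJKIl0ZLRzslga0pO6BRAAQzvGKvs9WYZqTHnczk097069f0zW3dSDGVFhdsj7p+2Nekk76u28O2rVaLHiNhjmeJpZJyenNorHuh3iXRzn+kf92LObGuAAozg1fD5cuFXIg3VLQfRo8kgVU52DJOfTdyKyZOep5P3OyBU7VNu35ky2tlHitccFWEsX1jin1odnY2YC5e58uTvOCiOV6IAAYzK2Vt77WFvcN5ZMloTphvO0VgsUBZnUZyP1KLc7C77+3FlZ5UT5BLy5mKNyiVREqTuZinrH6QSbKHOydt5fjTwOTBRyOJBgIxKWaP29W87O3biMKhV1eINTRtlUemwpC1Y7O5OJit656LzJh0U5pZlJZDSTBLTzVHeC8Vtm4AlGnZODLa3PzPtVR1WQlLExoyDINZbM+d8+LYtn9yY0heP01cOHN5tW51voRkJzM7yrE+6Ni0pF2ctjlORD1yKyFcvyqy8Ofbci6p2XXa/PGeRhM2cg5NhHhMCr06BFwq3K0n4Fs7e1ZeUl1vOUhgcVU3x5hLWEd7bNZgu9+hWlbQxL/vqJ/8KgD/nm7g6u7dNDdRqktp/8myUhNogT2vus7CgsakGDtGWYY0yLt6ipmuSmi6JijCoUfHztCqWXzTzerQk82XTIuYW6NtdTx4LApKiIzM5uzfT19tNVBh+5txoiaIQ4OBw8x7nWtMQSk8LIgngdM+aIpIRWdEGBxAqzuV3fjTHXbL5MOgvLZ4b1xxaFhETSxCHB09QfBAqeCIZVFmLjVOy5B730OWZqB2ta1omkxcYWqfXMyifKtifXVRW349Bi84UNnl7PXWIBdJ3dVxzrmMhEKChFBmTDRtTEeTeu1Ybp0sLx4ULFUQIlYby4tlpabRw4jPrpbDntTWYnS+qW6Lb4Sit5S8G5KEAHxR7WtFUAkpv9AAfXgARkAedYtPL0Z9YZ+2z8eCi3RELimTjM+iIERZQ/IAJnE2llRZxrqOrK1jVjZQt65qXa97XHqfwn+CB1M5ED1d5UH//M/V0op5OY1KLZs3IEBFRnc5yV82woZUPm/mh27Po2bg5urOJUJLTVsmx80jo4xARYuhjseWm6VtQV1ZtodbhKQ/BS4sEDw09tfH/M/s563pp0FzIRgSJEoQHss4wt3hTFSpTUufcJLJ7MfkxVD2lrzmyuHw0+XyToXlrVfDznOAaVNtfWdI2bRIBy1CDllbReYXvc9y5ofP82//won8zeD0T/GpI28xS0yebn6qSb3DdHvDwqrkw93okr7TwZXIkyqjfU2Y2YWuxkufmVSC2ffUADmoGVKkiNSgdbzAe3i8k5/m0Nf74NP48KvuaTjFVm6Bb5uCVJp+RGVnnm1I3cpHbY5AakdBjER8X4ujqEPN7XLBy+7Y0/jeEgBEMX2WTelQJcKhcbvMb6/Bd0uQwj2M62SGpGCFa4KEc4xqanZdPEhUW6Sj4trBpH2LR0l1bYGWaaKlJhl06KC14fnSokvFIQIxVLJdmtpqIV4oKDwRUUwSP1UgNGlX1oe269rwen6AgH13em50UXt5LLZ1wcqQv3ukbFOebJuUfFyEHRRCv+uU8PvQbwBgdyRwXdByrbmBdUBhTCofXnIYPHwSCjoUHasur9R8fn15fnl8fHGCg5B1QpRIXIk1kXhFfmJYfXtda0pmJjFv0Pyq6aIedAJ3zaeldMKGgFZahi2DxD+sv553nKgwE1gHBjMAWm8AfX+AeXyAcW+Bl46Ck5B0Z3tddIBffn1sfXxyXWN3NUpm+v9KjmghJzZiw86mvX6YfkNyTkJydVOk2IOg2pesxp1vHFIkPlsZf3yDgGxzdn1jcJVyn4CYkIOZcYuLdYCBe3x+Z1d5WyRg/cRGpG0YFzUNN6gFeTEunD9BTXNxPkZlu8CYw8fk6NT3vqv8Z1nufmqClE1wpbBcSaNmZoqDl4CMk3mSdnSDe3d+T0WBHhjK6tjz9s/8yr7vTMaNIiY8q5RdeXJTLZZ/kfHBhtXakIvJtV/XmWraY1aFmVqu0dm9Y6GvW22Bfn5yinx3gHWBgHF+VmR2FZhzNM5Z4Hmy8bHf9XznUy3OgZzAspXEceuzLMljX102cFsvcl8+eXZOVV2CXH6g2d2rd16QbV6Af3l9hIN8e3eBdGqLhHihVpKgSWouYXwkqKw4sFZwqIW8ZW2qwJybwNGiUEpmVmJubX9yfnV0e3t0YGV7UoBq3NpmblZ3bWd8gX1/g4N+eXl/bXt/ZoheeU9ohE6FpKF2jJdleoBlm51tbmd6rrRuxbdqX1l6YHJ7a292fnh4e3x/"/>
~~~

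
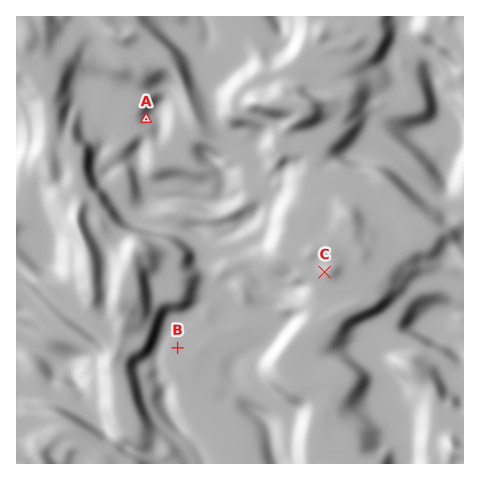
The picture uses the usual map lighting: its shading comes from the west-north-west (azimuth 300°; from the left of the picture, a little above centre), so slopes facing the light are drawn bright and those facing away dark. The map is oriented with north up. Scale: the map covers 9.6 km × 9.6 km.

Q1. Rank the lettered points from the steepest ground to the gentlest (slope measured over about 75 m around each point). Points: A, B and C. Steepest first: A C B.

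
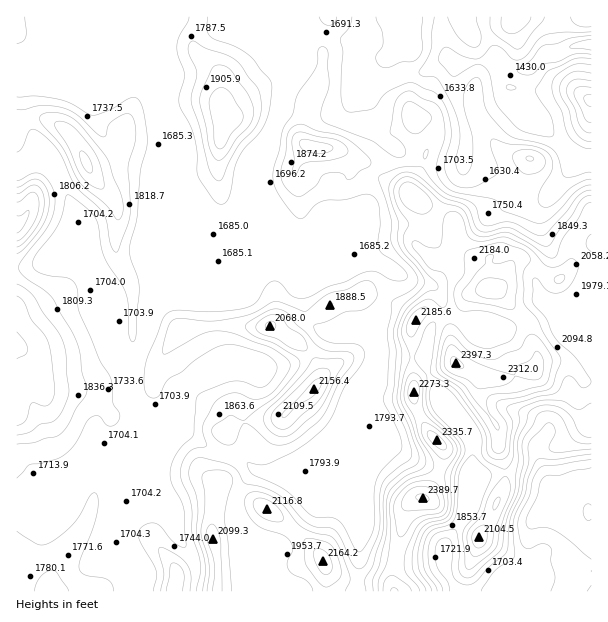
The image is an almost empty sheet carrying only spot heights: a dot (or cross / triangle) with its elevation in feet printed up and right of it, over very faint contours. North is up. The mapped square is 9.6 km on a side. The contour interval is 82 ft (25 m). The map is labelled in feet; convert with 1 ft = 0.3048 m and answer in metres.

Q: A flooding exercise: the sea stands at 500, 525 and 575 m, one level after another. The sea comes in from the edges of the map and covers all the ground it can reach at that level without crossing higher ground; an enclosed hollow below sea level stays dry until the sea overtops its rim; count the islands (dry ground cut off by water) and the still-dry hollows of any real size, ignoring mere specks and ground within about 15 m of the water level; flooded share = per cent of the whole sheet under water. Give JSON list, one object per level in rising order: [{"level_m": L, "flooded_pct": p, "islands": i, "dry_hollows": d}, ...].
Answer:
[{"level_m": 500, "flooded_pct": 11, "islands": 0, "dry_hollows": 0}, {"level_m": 525, "flooded_pct": 42, "islands": 1, "dry_hollows": 0}, {"level_m": 575, "flooded_pct": 72, "islands": 4, "dry_hollows": 0}]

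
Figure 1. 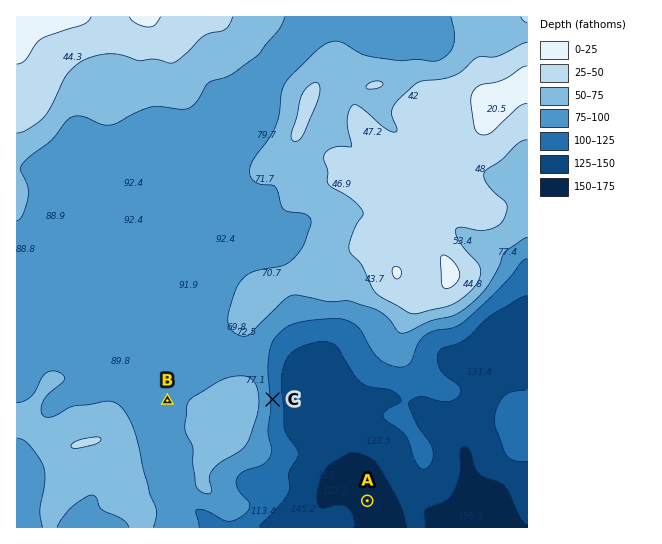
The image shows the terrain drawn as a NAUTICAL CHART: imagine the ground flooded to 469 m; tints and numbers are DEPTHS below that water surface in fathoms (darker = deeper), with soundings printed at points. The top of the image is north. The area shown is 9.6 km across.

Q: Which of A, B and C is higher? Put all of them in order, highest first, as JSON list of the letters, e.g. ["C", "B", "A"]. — ["B", "C", "A"]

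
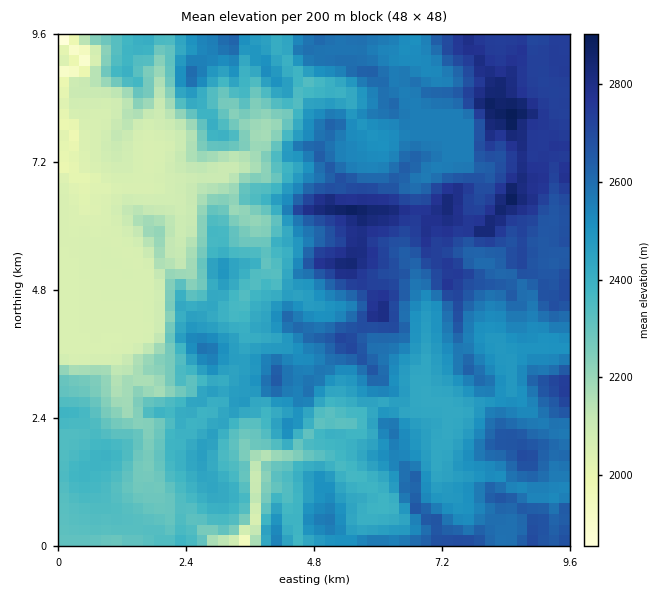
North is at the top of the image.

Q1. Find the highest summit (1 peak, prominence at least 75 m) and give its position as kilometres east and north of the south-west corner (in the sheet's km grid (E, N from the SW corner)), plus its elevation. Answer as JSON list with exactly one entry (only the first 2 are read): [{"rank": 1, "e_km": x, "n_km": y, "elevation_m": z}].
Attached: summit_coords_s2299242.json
[{"rank": 1, "e_km": 8.49, "n_km": 8.04, "elevation_m": 2913}]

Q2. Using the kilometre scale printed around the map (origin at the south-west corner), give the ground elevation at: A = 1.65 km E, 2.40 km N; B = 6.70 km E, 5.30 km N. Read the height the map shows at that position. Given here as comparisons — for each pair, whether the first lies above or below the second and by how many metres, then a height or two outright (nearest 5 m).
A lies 330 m below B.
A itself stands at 2280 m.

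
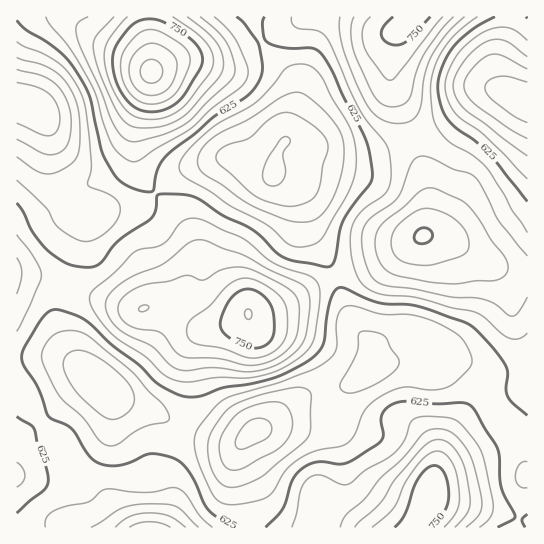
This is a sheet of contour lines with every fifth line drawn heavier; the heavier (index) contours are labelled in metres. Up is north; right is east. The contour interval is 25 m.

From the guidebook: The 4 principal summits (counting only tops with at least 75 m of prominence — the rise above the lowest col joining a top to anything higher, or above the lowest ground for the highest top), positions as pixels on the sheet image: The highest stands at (151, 71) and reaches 833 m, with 329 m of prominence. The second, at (249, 314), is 776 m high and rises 151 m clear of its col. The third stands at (430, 493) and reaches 771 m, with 149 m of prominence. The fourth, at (423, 235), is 752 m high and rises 88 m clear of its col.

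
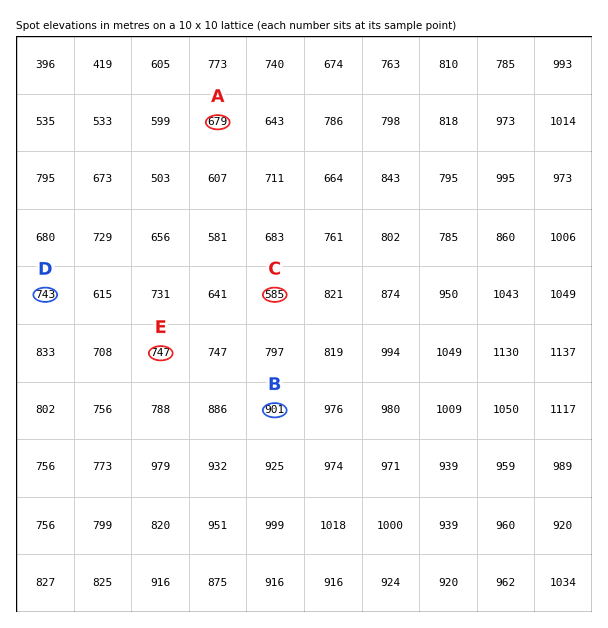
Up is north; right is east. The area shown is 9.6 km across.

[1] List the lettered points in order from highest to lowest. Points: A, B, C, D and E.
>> B E D A C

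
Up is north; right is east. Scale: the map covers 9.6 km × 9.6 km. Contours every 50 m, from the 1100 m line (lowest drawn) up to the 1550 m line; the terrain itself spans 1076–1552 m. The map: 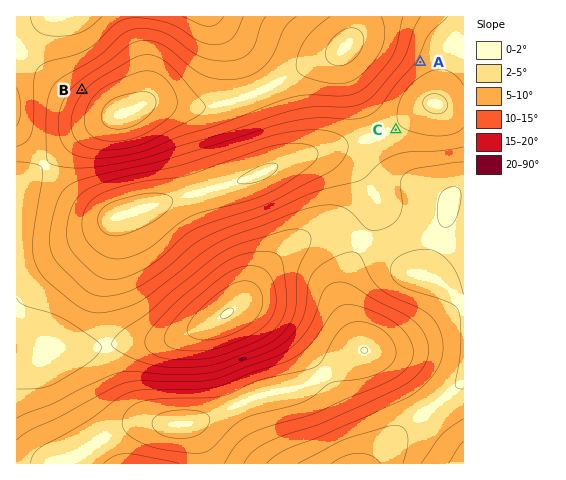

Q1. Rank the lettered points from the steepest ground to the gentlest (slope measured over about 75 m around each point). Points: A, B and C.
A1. B A C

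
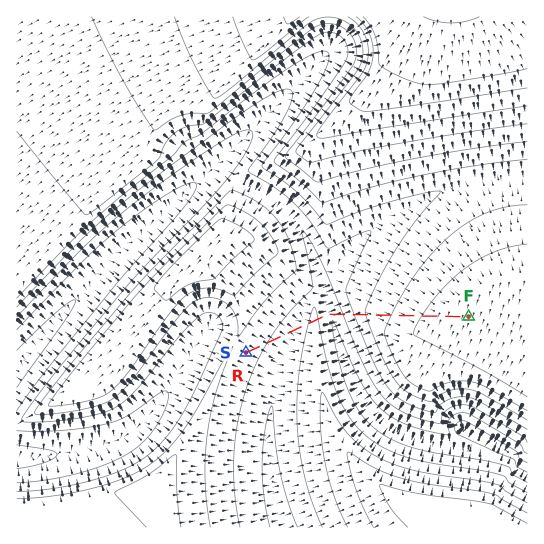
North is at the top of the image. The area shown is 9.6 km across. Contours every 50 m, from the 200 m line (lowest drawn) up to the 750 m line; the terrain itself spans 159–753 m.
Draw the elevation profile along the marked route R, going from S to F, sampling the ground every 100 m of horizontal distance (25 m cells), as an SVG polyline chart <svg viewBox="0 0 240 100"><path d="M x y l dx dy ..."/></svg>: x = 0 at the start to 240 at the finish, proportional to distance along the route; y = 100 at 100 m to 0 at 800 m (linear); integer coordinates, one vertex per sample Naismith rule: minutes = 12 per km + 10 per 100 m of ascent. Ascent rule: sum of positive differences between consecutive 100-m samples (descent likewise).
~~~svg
<svg viewBox="0 0 240 100"><path d="M0 68l6 1 5 0 6 1 5 1 6 1 5 1 6 0 5 1 6 1 5 0 6-1 5-1 6-2 5-1 6 2 6 3 5 2 6 0 5-3 6-3 5-4 6-3 5-4 6-3 5-2 6-1 5-2 6-1 5-1 6-2 6-1 5-1 6-1 5-1 6-2 5-1 6 0 5 0 6 0 5 0 6 0 5-1 6 0 2 0"/></svg>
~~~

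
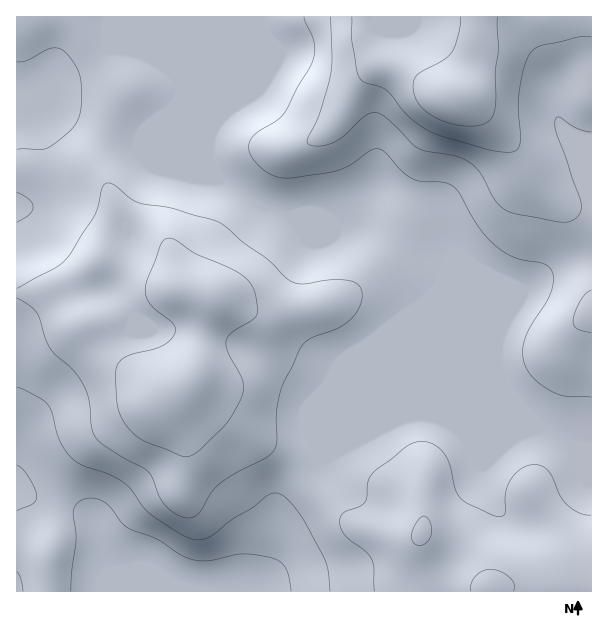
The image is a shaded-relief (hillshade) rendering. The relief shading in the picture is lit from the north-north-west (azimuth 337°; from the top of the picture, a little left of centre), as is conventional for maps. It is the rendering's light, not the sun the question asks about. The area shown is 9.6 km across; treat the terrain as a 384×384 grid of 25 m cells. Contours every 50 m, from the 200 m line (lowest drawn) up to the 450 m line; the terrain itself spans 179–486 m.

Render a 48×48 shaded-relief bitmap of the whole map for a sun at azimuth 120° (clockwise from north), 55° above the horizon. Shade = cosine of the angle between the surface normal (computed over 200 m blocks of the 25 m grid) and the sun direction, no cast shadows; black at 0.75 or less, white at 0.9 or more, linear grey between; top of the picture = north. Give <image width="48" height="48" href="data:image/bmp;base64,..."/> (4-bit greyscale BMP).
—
<image width="48" height="48" href="data:image/bmp;base64,Qk32BAAAAAAAAHYAAAAoAAAAMAAAADAAAAABAAQAAAAAAIAEAAATCwAAEwsAABAAAAAAAAAAAAAAABEREQAiIiIAMzMzAERERABVVVUAZmZmAHd3dwCIiIgAmZmZAKqqqgC7u7sAzMzMAN3d3QDu7u4A////AER6uod3d3d4h3d2VDMzREVndkNGd3d3d0R6uod3d3eIiId2VDM0REVnh1RGd3Z3d0Rquod3d3eJqZiHZENFVUVomGVVZmZmZkRpuod4h2aKu6mIZUNFZVRomXZVVVVWZlRYqod4h2aLzKmYdTNFZlRHmYdmVVVVZWVXmYdmdlac3LqYZDNFVUM1iYd2ZmZmZWZniYZUREeszLqoZERFVUM1iYd2Zmd3ZnZniYZTIje8y7upZVVWVVQ1ipdmVmeId2ZniYdUMjasy7u5ZVZmVVRFiqhlRGiYh2ZmeIdlQzabu7u5dmZlVVRFiqh1RFeJh2ZVZ4d2ZVaau6q6l3dmVUQ0eah2VEZ4h2ZUVXdmd3eKu6qqmHd2ZUQ0aJh3ZVZ3d2VENFZVeImZqqqqmHd3dlREZ4d3dmZ3d2VDM0REaJmZqqqqmHd3d3ZVZ3d3d3d3d3ZTMzM0V5mqqqq7mHd3d3d2d3d3d3d3d3dkMyIjVomqqqu7qHd3d3d3d3d3d3d3iHd1QyIjRWeauqq7qYd3d3d3d3d3d2Z4iHd2UzMzNFV5qpqrqYh3d3d3d3d3dmZ4mWZ2VERERERYqpmqqZh3d3d3d3d3ZVV4mWZmZVVURDNHmpmaqpiHd3d3d3d3ZDRoiWVFZmZmVDNHmpmaqqmYd3d3d3d3ZCNXiGVEV3d3ZlRHmqmauqqpmHd3d3d3ZCI1eGVDRWd3d2VXm6mZqpqqqYd3d3d3dTETVmZURFZnZmZnmqmIiIiaqZh3d3d3dkIBNGZmVVVVRFZ3iqmYdlZ4mYiHd3d3d2QQI1VWZndkMkVmeJmYdURXeIiId3d3d3UxIjMzRXh1ITVmZ3iIhkNFZ3iHd3d3d3dTM0MhE2iFITVmZmd4h1REVnd3d3d3d4h2VVQyAUeGMkZ2Z3d3h3ZURWd3d3dmZ4iHd2VDETZ2MkZ3d3d3d3dlVVZ3d3ZlZ4iIiGZUISV2Q0ZmZ4h3d3d2ZVZ3h3ZVZ4iIiGZUMiV2VEVVZ3d3d3d3ZlVnd2VEZ4iIiHdlQzR3ZVVVVnd3iIh3dlVnd2Q0Z4iZiHdmVDV3ZVZmZnd4mZmIh2Vnh2Q0V4mZiHd2VEZ4d2Z3dmZomqqqmHVomHU0V4mph3dlRFeId3d3ZlVXmru7uXVomYZVZ4qph2ZlRFeId3d3ZENFeJq8ynVXmYd3iZqYd2ZlRFeId3d3ZCIjRWi8ynVGeIiZqqqYd2ZlRFeId3d3ZCERIjWLy3VFZ4mru7qYd3d2VFaIh3d3dkMRASNpunQ0V5q8zMqXZ3d2VVZ4iHd3d2UxACNHqmMjVoms3cuGVnd2ZVVniId3d3dTABI0iWMiRWib3cuGVXd3ZVVneHd3d3d1EAASV3UzNFaKzduWVYh3ZmZmd3d3d3d2MAABNWVDM1Z5vduXZpmHZndnd3d3d3d3UgABNFVUM0Z5vMuph5mYd3d3d3d3d3d3ZBABRWVUM0V5q7qZmImYd3d3d3d3d3d2VCAARnZlQzV5qqmZmIiYiId3d3d3d3dlVDEARnd2QzR5qpmZiA=="/>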